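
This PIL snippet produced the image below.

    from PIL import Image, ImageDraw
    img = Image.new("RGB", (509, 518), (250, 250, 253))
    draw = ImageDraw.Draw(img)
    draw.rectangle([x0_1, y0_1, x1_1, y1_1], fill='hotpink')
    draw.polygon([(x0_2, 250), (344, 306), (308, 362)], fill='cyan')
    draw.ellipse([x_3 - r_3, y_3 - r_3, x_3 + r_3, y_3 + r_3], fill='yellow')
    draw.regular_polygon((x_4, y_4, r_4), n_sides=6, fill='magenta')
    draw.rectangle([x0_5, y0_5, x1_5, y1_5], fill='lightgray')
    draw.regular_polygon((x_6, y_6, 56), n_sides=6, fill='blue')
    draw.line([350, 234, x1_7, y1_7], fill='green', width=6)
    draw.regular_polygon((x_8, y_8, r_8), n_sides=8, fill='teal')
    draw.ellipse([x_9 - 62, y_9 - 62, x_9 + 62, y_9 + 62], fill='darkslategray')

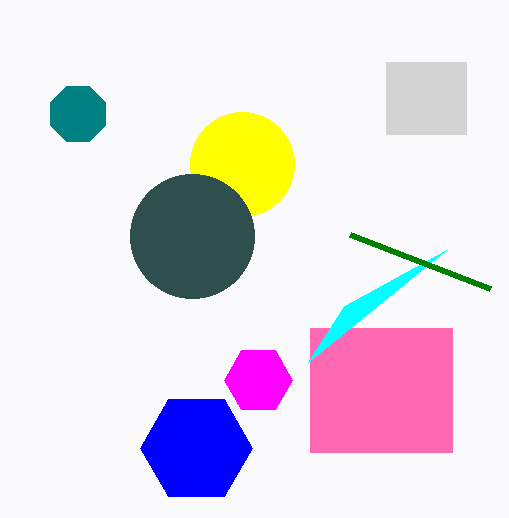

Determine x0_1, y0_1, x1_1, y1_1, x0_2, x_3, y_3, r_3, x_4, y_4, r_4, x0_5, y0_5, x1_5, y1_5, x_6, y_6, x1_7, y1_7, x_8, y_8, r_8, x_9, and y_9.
x0_1 = 310, y0_1 = 328, x1_1 = 452, y1_1 = 452, x0_2 = 446, x_3 = 242, y_3 = 164, r_3 = 52, x_4 = 258, y_4 = 380, r_4 = 34, x0_5 = 386, y0_5 = 62, x1_5 = 466, y1_5 = 134, x_6 = 196, y_6 = 448, x1_7 = 490, y1_7 = 288, x_8 = 78, y_8 = 114, r_8 = 30, x_9 = 192, y_9 = 236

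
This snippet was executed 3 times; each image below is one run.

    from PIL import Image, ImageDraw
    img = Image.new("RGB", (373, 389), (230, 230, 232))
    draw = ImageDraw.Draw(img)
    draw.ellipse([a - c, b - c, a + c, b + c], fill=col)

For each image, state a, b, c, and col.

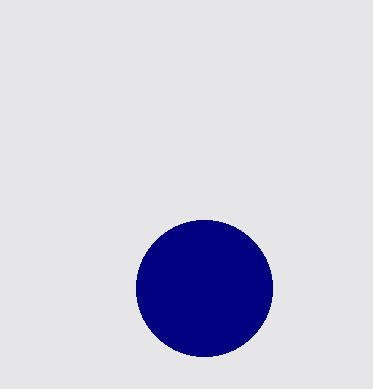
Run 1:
a = 204
b = 288
c = 68
col = 'navy'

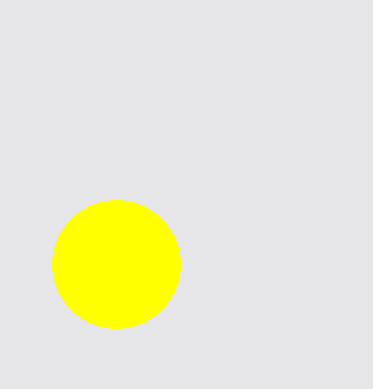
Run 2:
a = 116; b = 264; c = 64; col = 'yellow'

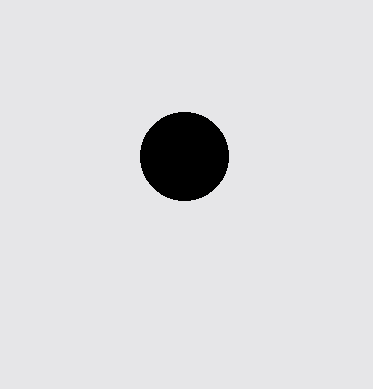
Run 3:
a = 184
b = 156
c = 44
col = 'black'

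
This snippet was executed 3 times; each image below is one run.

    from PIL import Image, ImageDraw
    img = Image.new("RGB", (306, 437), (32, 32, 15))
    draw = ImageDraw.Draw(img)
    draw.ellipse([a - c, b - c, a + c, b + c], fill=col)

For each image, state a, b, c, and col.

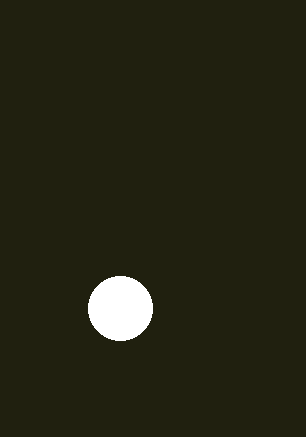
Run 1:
a = 120; b = 308; c = 32; col = 'white'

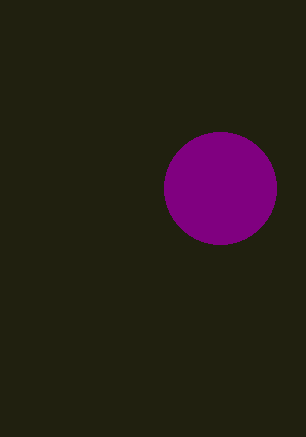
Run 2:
a = 220, b = 188, c = 56, col = 'purple'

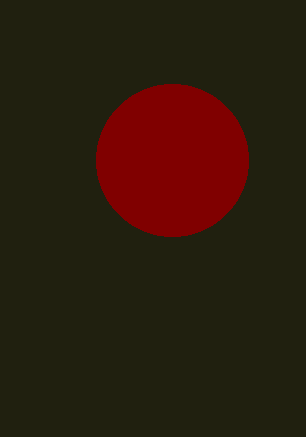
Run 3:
a = 172; b = 160; c = 76; col = 'maroon'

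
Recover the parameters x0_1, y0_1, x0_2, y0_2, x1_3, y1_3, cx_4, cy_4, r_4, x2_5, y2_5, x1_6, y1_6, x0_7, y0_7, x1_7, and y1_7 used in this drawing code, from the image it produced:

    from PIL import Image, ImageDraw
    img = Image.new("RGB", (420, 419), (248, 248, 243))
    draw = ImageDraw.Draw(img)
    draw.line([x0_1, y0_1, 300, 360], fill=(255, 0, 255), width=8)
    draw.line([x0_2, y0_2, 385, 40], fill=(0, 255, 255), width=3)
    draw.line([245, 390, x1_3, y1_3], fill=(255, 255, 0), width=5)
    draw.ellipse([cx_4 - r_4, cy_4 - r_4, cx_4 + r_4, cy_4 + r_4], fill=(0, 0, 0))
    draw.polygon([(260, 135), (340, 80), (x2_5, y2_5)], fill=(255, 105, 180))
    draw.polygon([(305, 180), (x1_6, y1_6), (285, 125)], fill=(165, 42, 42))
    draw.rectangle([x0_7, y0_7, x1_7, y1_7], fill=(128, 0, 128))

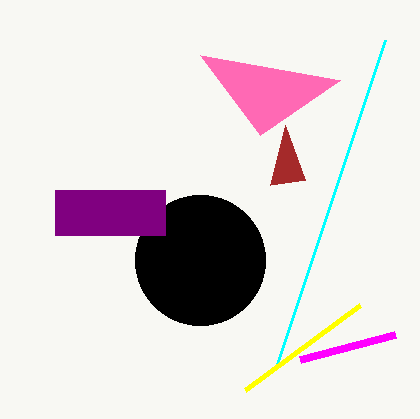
x0_1 = 395
y0_1 = 335
x0_2 = 275
y0_2 = 370
x1_3 = 360
y1_3 = 305
cx_4 = 200
cy_4 = 260
r_4 = 65
x2_5 = 200
y2_5 = 55
x1_6 = 270
y1_6 = 185
x0_7 = 55
y0_7 = 190
x1_7 = 165
y1_7 = 235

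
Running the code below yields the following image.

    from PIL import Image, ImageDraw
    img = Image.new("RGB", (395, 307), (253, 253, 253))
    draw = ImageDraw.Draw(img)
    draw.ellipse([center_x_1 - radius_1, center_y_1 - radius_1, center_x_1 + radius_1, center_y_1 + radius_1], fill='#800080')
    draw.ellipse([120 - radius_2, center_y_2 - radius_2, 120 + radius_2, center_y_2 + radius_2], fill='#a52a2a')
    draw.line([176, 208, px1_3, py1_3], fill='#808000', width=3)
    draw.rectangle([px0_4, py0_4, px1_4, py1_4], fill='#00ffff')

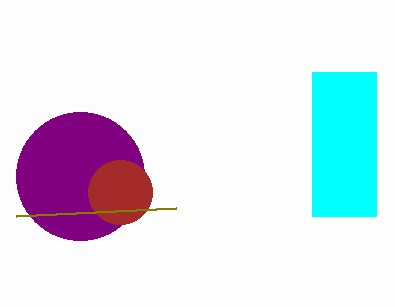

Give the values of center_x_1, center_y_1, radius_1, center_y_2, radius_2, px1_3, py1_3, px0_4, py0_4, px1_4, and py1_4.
center_x_1 = 80; center_y_1 = 176; radius_1 = 64; center_y_2 = 192; radius_2 = 32; px1_3 = 16; py1_3 = 216; px0_4 = 312; py0_4 = 72; px1_4 = 376; py1_4 = 216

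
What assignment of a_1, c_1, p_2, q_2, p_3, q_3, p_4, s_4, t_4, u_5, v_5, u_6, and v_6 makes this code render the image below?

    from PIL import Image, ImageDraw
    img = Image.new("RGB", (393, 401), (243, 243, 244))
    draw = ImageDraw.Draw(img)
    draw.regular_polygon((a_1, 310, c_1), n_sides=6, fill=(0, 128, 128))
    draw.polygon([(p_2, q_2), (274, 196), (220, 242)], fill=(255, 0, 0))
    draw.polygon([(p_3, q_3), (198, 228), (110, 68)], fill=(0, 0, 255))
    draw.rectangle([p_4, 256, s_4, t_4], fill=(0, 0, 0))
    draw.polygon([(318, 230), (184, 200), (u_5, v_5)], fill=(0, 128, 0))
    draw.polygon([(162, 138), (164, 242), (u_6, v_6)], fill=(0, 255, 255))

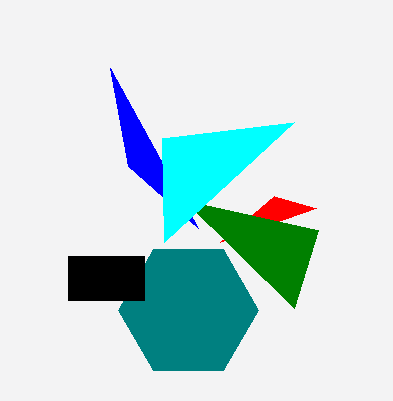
a_1 = 188
c_1 = 70
p_2 = 316
q_2 = 208
p_3 = 128
q_3 = 166
p_4 = 68
s_4 = 144
t_4 = 300
u_5 = 294
v_5 = 308
u_6 = 294
v_6 = 122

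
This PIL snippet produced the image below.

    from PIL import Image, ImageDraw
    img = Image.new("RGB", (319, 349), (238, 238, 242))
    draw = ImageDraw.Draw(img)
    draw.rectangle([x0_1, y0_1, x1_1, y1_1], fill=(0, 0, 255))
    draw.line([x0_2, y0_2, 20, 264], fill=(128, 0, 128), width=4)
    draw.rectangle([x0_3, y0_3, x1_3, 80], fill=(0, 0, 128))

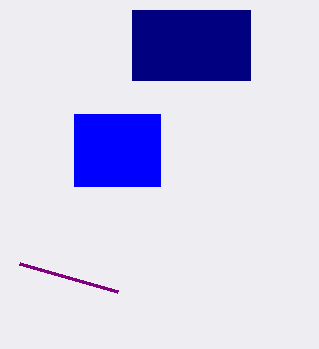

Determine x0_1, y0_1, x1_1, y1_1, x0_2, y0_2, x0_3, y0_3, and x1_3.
x0_1 = 74, y0_1 = 114, x1_1 = 160, y1_1 = 186, x0_2 = 118, y0_2 = 292, x0_3 = 132, y0_3 = 10, x1_3 = 250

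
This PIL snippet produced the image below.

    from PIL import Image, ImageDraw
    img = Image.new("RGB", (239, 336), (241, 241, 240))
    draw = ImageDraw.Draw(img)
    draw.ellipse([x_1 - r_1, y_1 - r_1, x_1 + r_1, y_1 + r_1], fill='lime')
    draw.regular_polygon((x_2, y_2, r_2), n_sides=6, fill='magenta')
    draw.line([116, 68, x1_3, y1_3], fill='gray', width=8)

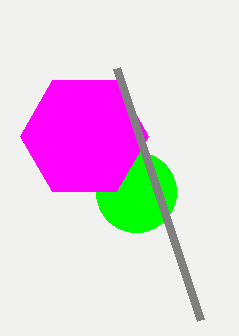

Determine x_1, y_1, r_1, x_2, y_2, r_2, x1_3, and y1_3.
x_1 = 136; y_1 = 192; r_1 = 40; x_2 = 84; y_2 = 136; r_2 = 64; x1_3 = 200; y1_3 = 320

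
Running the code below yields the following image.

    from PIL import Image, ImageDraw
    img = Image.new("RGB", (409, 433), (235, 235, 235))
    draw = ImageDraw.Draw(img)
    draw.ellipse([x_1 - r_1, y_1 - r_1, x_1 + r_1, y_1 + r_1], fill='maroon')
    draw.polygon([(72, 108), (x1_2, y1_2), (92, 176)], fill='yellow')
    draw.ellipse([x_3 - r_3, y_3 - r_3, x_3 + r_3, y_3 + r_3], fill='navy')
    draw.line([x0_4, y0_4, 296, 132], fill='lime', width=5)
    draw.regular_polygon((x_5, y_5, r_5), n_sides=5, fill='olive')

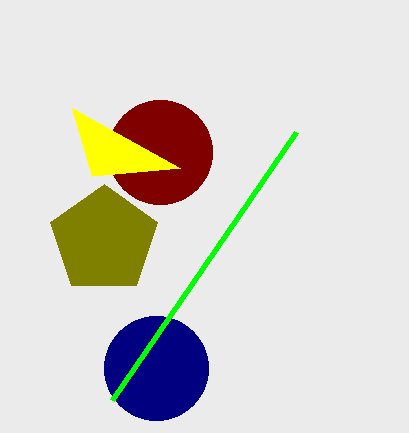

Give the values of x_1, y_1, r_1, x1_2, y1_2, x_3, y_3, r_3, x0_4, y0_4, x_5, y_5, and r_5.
x_1 = 160, y_1 = 152, r_1 = 52, x1_2 = 180, y1_2 = 168, x_3 = 156, y_3 = 368, r_3 = 52, x0_4 = 112, y0_4 = 400, x_5 = 104, y_5 = 240, r_5 = 56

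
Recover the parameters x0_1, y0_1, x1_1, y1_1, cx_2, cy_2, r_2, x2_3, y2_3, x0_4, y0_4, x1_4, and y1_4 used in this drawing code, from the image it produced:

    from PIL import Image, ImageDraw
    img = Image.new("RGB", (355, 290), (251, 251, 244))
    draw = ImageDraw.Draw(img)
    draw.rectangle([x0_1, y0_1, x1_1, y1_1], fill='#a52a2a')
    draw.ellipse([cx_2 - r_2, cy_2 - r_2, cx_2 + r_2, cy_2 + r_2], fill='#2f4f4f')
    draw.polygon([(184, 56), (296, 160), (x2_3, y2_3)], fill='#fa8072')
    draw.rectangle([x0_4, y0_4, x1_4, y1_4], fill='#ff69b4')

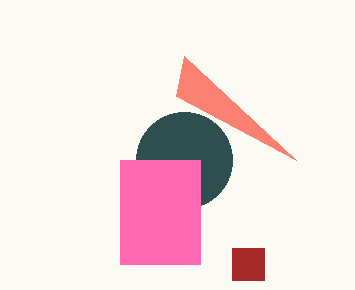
x0_1 = 232; y0_1 = 248; x1_1 = 264; y1_1 = 280; cx_2 = 184; cy_2 = 160; r_2 = 48; x2_3 = 176; y2_3 = 96; x0_4 = 120; y0_4 = 160; x1_4 = 200; y1_4 = 264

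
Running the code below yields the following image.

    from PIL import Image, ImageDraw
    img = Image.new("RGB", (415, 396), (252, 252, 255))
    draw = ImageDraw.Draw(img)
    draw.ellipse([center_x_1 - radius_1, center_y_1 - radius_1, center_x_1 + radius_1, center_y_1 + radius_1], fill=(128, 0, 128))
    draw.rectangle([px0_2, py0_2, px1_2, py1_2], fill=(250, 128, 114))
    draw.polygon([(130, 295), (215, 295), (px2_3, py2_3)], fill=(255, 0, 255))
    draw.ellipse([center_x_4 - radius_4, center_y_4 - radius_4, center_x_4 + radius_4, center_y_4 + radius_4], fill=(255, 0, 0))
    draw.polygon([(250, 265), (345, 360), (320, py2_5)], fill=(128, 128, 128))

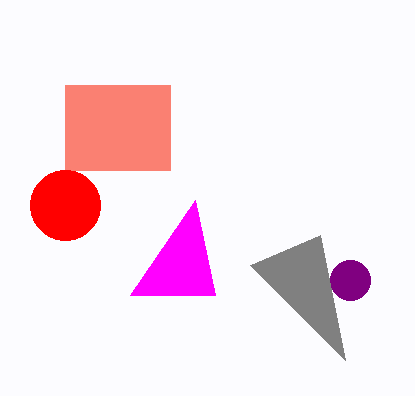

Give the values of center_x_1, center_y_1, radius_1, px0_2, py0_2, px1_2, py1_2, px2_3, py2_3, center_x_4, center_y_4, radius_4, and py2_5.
center_x_1 = 350
center_y_1 = 280
radius_1 = 20
px0_2 = 65
py0_2 = 85
px1_2 = 170
py1_2 = 170
px2_3 = 195
py2_3 = 200
center_x_4 = 65
center_y_4 = 205
radius_4 = 35
py2_5 = 235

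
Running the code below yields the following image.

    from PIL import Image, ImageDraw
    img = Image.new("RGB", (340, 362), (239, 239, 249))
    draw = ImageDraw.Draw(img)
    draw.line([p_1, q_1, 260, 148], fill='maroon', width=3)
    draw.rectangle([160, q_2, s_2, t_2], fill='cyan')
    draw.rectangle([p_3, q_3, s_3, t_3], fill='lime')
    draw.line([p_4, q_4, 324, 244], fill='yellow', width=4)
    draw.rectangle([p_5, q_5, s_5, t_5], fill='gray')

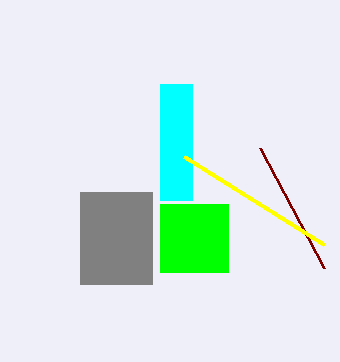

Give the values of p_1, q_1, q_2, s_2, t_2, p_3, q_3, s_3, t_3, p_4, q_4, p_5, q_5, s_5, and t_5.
p_1 = 324; q_1 = 268; q_2 = 84; s_2 = 192; t_2 = 200; p_3 = 160; q_3 = 204; s_3 = 228; t_3 = 272; p_4 = 184; q_4 = 156; p_5 = 80; q_5 = 192; s_5 = 152; t_5 = 284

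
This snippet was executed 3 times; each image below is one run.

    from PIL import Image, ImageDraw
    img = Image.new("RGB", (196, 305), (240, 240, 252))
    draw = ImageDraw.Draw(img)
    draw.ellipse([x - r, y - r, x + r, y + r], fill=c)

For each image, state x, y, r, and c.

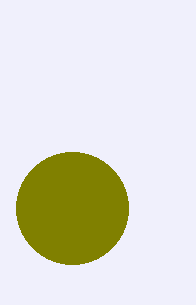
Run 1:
x = 72
y = 208
r = 56
c = 'olive'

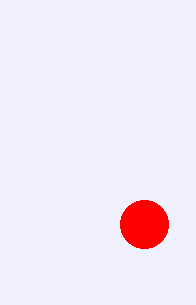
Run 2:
x = 144, y = 224, r = 24, c = 'red'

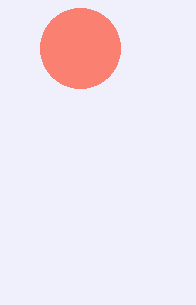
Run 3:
x = 80
y = 48
r = 40
c = 'salmon'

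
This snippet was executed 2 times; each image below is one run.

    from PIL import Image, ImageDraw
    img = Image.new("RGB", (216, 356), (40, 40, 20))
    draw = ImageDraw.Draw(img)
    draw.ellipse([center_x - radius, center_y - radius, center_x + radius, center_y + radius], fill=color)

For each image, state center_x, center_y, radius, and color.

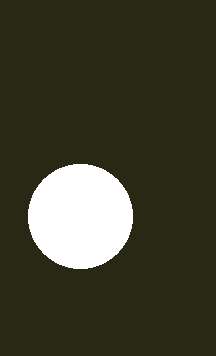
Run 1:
center_x = 80
center_y = 216
radius = 52
color = 'white'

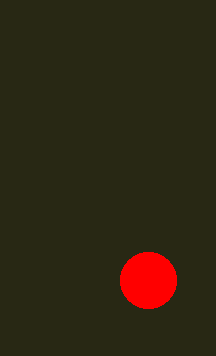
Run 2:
center_x = 148, center_y = 280, radius = 28, color = 'red'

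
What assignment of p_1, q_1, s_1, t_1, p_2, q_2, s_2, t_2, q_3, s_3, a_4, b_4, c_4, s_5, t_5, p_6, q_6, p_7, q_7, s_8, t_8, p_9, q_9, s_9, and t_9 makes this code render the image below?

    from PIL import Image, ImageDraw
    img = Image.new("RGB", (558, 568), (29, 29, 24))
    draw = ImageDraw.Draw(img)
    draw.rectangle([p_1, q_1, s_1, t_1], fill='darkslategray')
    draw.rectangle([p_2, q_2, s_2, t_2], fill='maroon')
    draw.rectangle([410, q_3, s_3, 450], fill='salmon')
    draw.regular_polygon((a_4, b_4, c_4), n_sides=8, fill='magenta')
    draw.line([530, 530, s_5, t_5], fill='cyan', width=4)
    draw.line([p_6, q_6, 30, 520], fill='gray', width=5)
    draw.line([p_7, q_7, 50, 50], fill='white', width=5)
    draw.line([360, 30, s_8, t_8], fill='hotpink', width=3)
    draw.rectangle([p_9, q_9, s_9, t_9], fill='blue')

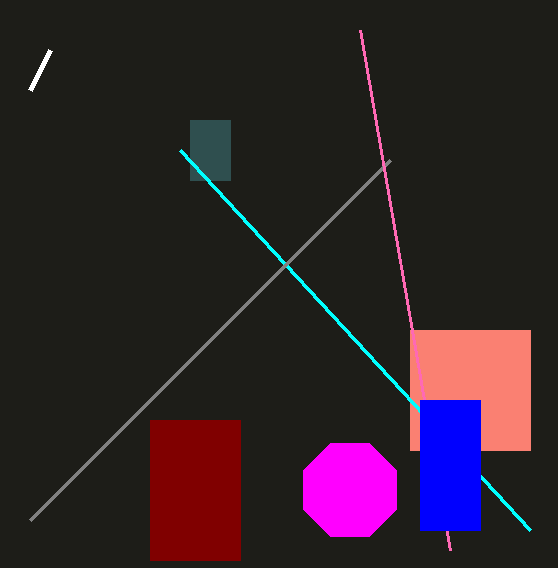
p_1 = 190; q_1 = 120; s_1 = 230; t_1 = 180; p_2 = 150; q_2 = 420; s_2 = 240; t_2 = 560; q_3 = 330; s_3 = 530; a_4 = 350; b_4 = 490; c_4 = 50; s_5 = 180; t_5 = 150; p_6 = 390; q_6 = 160; p_7 = 30; q_7 = 90; s_8 = 450; t_8 = 550; p_9 = 420; q_9 = 400; s_9 = 480; t_9 = 530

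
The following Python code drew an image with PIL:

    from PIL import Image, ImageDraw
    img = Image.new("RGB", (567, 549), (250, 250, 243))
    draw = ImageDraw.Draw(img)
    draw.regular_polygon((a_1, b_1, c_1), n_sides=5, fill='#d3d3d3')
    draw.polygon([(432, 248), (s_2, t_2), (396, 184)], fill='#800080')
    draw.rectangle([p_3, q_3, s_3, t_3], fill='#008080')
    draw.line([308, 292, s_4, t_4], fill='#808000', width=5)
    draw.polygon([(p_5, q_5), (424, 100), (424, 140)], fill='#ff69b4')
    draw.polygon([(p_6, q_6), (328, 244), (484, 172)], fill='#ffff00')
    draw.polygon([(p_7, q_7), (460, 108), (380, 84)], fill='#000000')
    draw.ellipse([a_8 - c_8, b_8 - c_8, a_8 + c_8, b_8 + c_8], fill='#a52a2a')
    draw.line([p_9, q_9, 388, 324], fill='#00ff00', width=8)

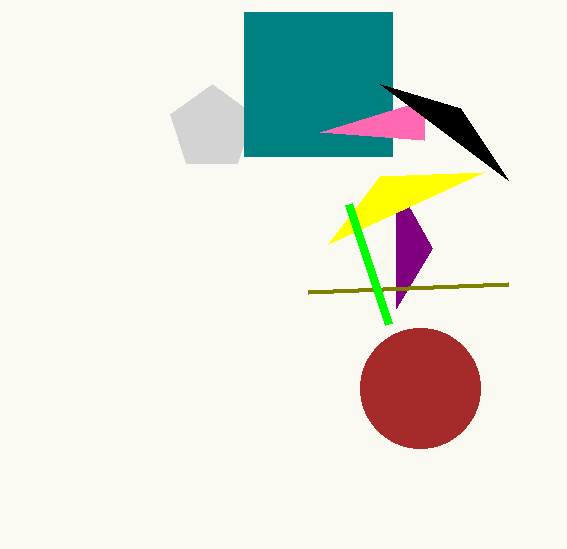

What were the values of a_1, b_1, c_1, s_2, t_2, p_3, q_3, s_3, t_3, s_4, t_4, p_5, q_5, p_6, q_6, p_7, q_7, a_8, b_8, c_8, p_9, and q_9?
a_1 = 212; b_1 = 128; c_1 = 44; s_2 = 396; t_2 = 308; p_3 = 244; q_3 = 12; s_3 = 392; t_3 = 156; s_4 = 508; t_4 = 284; p_5 = 320; q_5 = 132; p_6 = 380; q_6 = 176; p_7 = 508; q_7 = 180; a_8 = 420; b_8 = 388; c_8 = 60; p_9 = 348; q_9 = 204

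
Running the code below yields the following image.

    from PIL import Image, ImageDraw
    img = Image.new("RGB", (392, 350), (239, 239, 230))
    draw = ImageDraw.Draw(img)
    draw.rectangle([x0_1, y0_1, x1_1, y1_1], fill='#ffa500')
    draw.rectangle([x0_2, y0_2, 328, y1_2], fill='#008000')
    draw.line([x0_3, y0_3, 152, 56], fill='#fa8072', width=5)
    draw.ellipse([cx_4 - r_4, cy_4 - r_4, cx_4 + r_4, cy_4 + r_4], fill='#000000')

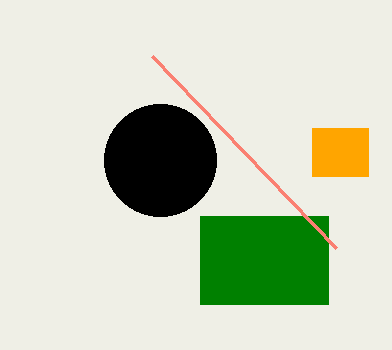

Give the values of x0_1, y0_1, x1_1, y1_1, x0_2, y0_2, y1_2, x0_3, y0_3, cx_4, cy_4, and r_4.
x0_1 = 312
y0_1 = 128
x1_1 = 368
y1_1 = 176
x0_2 = 200
y0_2 = 216
y1_2 = 304
x0_3 = 336
y0_3 = 248
cx_4 = 160
cy_4 = 160
r_4 = 56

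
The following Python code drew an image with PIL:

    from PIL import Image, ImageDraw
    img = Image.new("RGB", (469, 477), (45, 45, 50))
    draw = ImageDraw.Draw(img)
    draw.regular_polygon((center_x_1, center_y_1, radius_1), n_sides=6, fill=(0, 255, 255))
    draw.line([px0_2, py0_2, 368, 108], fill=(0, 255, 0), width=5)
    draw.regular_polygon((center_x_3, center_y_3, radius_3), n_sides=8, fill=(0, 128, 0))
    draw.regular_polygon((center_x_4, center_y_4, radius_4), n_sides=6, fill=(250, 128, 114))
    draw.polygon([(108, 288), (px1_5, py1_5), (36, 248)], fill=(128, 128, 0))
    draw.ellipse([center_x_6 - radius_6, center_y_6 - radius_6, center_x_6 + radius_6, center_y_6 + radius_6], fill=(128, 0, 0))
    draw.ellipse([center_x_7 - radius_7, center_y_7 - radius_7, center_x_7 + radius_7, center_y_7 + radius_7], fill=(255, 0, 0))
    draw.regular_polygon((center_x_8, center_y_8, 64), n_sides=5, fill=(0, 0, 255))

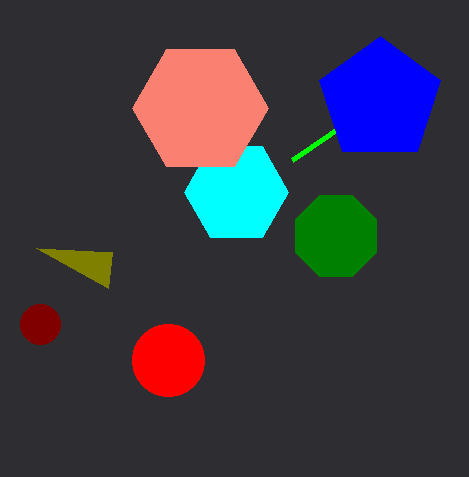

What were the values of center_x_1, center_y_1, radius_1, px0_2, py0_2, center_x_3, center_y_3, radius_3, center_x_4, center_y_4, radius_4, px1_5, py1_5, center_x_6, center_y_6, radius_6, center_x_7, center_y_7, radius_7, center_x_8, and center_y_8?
center_x_1 = 236
center_y_1 = 192
radius_1 = 52
px0_2 = 292
py0_2 = 160
center_x_3 = 336
center_y_3 = 236
radius_3 = 44
center_x_4 = 200
center_y_4 = 108
radius_4 = 68
px1_5 = 112
py1_5 = 252
center_x_6 = 40
center_y_6 = 324
radius_6 = 20
center_x_7 = 168
center_y_7 = 360
radius_7 = 36
center_x_8 = 380
center_y_8 = 100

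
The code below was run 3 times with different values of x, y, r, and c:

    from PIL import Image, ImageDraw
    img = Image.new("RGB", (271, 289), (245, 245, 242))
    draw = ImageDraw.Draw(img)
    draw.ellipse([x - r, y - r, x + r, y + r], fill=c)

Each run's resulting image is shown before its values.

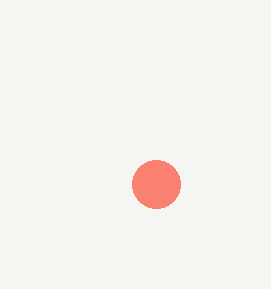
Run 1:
x = 156, y = 184, r = 24, c = 'salmon'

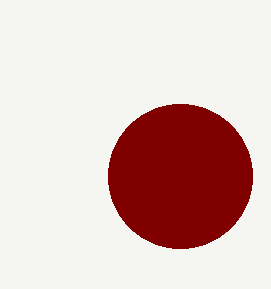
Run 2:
x = 180; y = 176; r = 72; c = 'maroon'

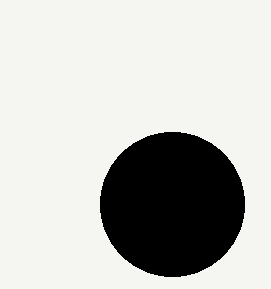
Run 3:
x = 172, y = 204, r = 72, c = 'black'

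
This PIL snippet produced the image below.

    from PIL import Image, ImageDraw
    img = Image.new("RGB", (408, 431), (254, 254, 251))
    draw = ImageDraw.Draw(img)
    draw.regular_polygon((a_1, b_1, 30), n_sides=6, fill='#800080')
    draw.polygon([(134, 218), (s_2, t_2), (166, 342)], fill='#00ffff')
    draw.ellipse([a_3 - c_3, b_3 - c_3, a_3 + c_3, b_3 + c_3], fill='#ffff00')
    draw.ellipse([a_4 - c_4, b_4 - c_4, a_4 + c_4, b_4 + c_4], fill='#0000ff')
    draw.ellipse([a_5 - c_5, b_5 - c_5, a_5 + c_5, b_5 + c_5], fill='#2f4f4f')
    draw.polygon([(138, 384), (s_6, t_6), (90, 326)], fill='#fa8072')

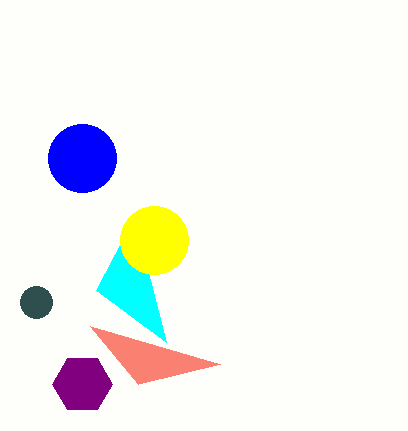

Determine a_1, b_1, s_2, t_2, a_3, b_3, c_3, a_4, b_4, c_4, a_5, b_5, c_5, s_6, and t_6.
a_1 = 82, b_1 = 384, s_2 = 96, t_2 = 290, a_3 = 154, b_3 = 240, c_3 = 34, a_4 = 82, b_4 = 158, c_4 = 34, a_5 = 36, b_5 = 302, c_5 = 16, s_6 = 220, t_6 = 364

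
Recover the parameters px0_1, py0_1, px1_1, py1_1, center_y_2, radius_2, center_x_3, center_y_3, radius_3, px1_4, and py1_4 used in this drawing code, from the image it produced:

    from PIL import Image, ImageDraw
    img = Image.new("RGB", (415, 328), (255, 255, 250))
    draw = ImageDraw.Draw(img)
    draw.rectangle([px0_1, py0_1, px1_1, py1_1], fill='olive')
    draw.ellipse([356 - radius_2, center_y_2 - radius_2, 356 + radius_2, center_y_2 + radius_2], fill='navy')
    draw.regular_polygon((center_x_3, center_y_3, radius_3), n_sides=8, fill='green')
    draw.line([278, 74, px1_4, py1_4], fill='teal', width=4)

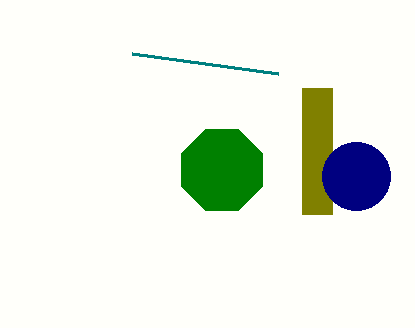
px0_1 = 302; py0_1 = 88; px1_1 = 332; py1_1 = 214; center_y_2 = 176; radius_2 = 34; center_x_3 = 222; center_y_3 = 170; radius_3 = 44; px1_4 = 132; py1_4 = 54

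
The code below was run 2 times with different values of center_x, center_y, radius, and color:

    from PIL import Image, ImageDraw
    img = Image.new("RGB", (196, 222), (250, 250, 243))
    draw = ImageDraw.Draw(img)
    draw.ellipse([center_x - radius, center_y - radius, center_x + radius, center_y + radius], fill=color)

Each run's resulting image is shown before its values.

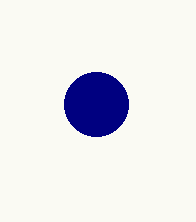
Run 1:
center_x = 96; center_y = 104; radius = 32; color = 'navy'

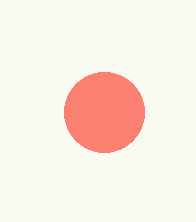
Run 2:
center_x = 104; center_y = 112; radius = 40; color = 'salmon'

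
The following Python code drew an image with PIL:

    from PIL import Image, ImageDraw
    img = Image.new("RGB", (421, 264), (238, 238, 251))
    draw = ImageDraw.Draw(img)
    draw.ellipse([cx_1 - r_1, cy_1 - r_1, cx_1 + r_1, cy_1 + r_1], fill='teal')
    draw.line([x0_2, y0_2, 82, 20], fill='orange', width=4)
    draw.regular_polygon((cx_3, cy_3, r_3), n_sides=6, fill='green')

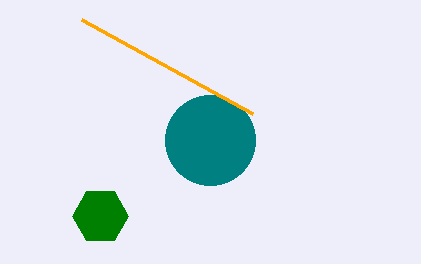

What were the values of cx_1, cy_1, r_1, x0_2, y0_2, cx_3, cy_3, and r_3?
cx_1 = 210; cy_1 = 140; r_1 = 45; x0_2 = 253; y0_2 = 114; cx_3 = 100; cy_3 = 216; r_3 = 28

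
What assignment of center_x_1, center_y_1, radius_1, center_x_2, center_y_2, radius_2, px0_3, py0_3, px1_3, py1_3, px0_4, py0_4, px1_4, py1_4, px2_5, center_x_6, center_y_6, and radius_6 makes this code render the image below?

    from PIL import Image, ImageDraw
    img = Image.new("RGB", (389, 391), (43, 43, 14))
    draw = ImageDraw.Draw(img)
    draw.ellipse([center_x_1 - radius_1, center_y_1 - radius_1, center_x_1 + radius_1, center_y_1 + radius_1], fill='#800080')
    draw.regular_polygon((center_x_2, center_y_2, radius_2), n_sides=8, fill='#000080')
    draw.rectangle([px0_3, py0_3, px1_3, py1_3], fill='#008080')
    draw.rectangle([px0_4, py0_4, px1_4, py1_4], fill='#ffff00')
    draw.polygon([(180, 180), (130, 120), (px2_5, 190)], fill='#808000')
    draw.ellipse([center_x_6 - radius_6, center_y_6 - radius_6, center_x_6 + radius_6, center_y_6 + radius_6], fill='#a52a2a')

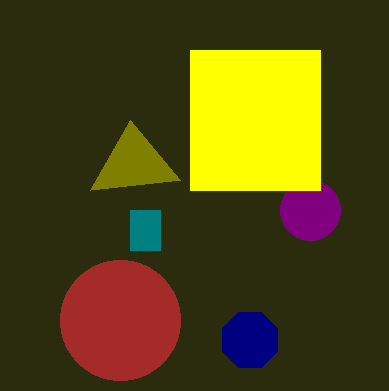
center_x_1 = 310; center_y_1 = 210; radius_1 = 30; center_x_2 = 250; center_y_2 = 340; radius_2 = 30; px0_3 = 130; py0_3 = 210; px1_3 = 160; py1_3 = 250; px0_4 = 190; py0_4 = 50; px1_4 = 320; py1_4 = 190; px2_5 = 90; center_x_6 = 120; center_y_6 = 320; radius_6 = 60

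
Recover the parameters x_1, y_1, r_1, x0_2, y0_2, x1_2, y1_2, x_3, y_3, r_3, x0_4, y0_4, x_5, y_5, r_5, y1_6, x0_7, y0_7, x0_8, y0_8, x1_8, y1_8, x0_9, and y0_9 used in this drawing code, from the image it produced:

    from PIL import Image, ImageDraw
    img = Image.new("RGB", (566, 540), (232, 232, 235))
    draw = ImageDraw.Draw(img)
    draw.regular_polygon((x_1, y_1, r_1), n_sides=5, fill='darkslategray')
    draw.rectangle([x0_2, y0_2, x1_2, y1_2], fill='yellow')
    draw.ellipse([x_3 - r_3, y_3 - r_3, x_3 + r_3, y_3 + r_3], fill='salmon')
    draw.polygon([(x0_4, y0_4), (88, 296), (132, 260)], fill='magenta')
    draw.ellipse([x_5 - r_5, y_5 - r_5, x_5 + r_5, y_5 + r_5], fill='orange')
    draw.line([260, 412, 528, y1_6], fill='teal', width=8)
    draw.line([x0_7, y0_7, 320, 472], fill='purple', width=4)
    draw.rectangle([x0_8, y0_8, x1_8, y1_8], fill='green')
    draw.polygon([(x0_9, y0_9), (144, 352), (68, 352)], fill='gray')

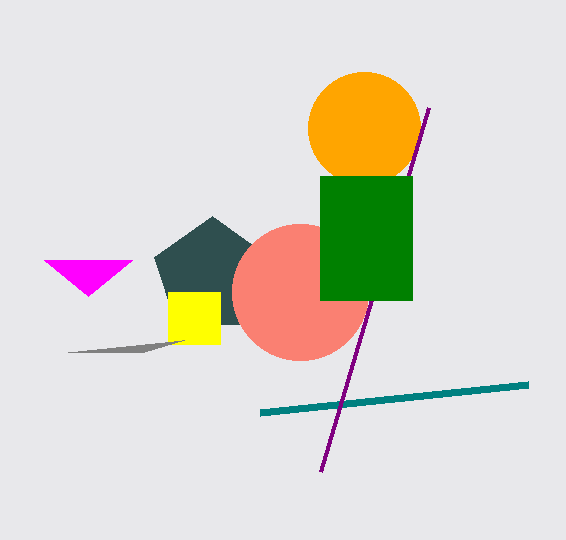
x_1 = 212, y_1 = 276, r_1 = 60, x0_2 = 168, y0_2 = 292, x1_2 = 220, y1_2 = 344, x_3 = 300, y_3 = 292, r_3 = 68, x0_4 = 44, y0_4 = 260, x_5 = 364, y_5 = 128, r_5 = 56, y1_6 = 384, x0_7 = 428, y0_7 = 108, x0_8 = 320, y0_8 = 176, x1_8 = 412, y1_8 = 300, x0_9 = 184, y0_9 = 340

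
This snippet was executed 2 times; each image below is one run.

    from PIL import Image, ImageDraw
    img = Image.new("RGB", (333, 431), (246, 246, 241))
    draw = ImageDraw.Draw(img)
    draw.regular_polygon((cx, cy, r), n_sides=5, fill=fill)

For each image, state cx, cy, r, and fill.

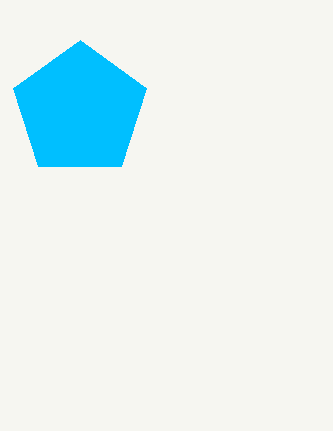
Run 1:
cx = 80; cy = 110; r = 70; fill = 'deepskyblue'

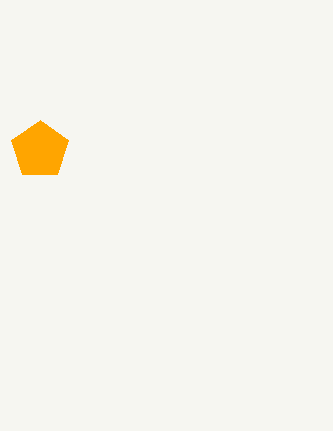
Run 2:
cx = 40, cy = 150, r = 30, fill = 'orange'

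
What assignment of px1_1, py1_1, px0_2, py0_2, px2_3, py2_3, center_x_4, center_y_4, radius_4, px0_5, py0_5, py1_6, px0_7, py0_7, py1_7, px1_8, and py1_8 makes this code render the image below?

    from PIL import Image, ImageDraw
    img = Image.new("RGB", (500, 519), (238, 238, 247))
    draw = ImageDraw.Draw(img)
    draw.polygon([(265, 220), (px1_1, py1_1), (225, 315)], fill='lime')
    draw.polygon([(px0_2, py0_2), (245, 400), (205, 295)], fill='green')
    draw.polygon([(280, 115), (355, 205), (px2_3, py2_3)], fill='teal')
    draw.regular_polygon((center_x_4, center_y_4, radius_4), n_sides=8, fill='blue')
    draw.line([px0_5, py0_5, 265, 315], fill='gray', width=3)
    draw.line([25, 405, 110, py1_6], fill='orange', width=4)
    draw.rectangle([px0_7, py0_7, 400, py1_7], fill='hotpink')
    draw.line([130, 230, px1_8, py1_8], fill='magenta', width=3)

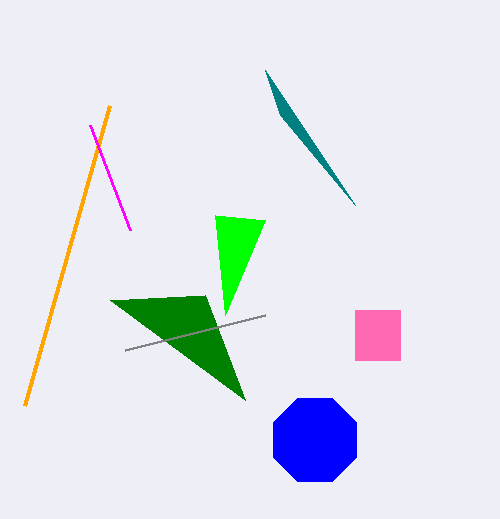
px1_1 = 215, py1_1 = 215, px0_2 = 110, py0_2 = 300, px2_3 = 265, py2_3 = 70, center_x_4 = 315, center_y_4 = 440, radius_4 = 45, px0_5 = 125, py0_5 = 350, py1_6 = 105, px0_7 = 355, py0_7 = 310, py1_7 = 360, px1_8 = 90, py1_8 = 125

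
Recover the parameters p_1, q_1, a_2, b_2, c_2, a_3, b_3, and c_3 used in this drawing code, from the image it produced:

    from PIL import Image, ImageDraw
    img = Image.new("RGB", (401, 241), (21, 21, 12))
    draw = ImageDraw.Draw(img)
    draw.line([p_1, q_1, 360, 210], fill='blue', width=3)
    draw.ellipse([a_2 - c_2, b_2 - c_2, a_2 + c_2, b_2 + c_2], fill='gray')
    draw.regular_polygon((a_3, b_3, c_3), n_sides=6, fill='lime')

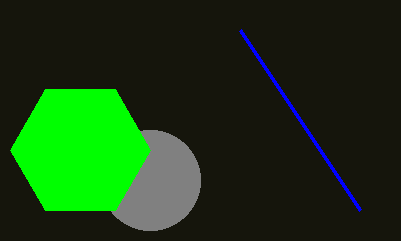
p_1 = 240; q_1 = 30; a_2 = 150; b_2 = 180; c_2 = 50; a_3 = 80; b_3 = 150; c_3 = 70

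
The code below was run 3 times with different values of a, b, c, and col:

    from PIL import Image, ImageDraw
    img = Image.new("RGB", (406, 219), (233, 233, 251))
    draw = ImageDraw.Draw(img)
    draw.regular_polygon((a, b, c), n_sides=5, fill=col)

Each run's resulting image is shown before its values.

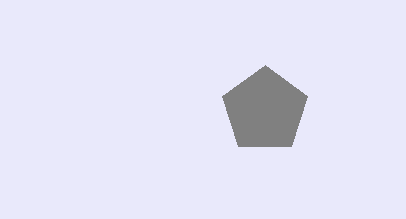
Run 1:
a = 265, b = 110, c = 45, col = 'gray'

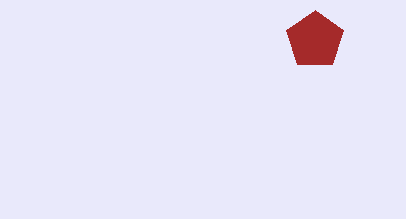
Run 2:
a = 315, b = 40, c = 30, col = 'brown'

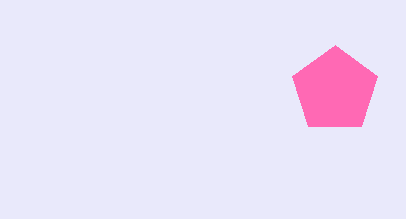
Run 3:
a = 335; b = 90; c = 45; col = 'hotpink'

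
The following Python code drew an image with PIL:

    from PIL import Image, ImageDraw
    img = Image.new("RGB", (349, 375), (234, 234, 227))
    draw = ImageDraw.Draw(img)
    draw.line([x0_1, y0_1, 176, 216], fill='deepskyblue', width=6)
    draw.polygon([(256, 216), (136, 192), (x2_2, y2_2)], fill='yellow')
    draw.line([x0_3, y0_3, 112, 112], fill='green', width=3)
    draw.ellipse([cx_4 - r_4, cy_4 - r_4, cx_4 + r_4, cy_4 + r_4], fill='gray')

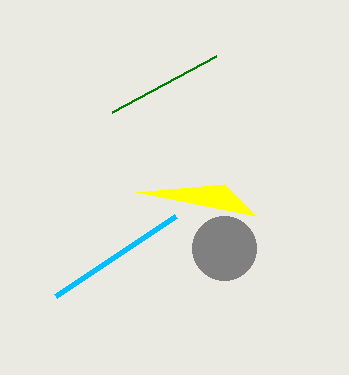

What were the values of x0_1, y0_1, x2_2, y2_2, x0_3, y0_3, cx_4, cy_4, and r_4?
x0_1 = 56; y0_1 = 296; x2_2 = 224; y2_2 = 184; x0_3 = 216; y0_3 = 56; cx_4 = 224; cy_4 = 248; r_4 = 32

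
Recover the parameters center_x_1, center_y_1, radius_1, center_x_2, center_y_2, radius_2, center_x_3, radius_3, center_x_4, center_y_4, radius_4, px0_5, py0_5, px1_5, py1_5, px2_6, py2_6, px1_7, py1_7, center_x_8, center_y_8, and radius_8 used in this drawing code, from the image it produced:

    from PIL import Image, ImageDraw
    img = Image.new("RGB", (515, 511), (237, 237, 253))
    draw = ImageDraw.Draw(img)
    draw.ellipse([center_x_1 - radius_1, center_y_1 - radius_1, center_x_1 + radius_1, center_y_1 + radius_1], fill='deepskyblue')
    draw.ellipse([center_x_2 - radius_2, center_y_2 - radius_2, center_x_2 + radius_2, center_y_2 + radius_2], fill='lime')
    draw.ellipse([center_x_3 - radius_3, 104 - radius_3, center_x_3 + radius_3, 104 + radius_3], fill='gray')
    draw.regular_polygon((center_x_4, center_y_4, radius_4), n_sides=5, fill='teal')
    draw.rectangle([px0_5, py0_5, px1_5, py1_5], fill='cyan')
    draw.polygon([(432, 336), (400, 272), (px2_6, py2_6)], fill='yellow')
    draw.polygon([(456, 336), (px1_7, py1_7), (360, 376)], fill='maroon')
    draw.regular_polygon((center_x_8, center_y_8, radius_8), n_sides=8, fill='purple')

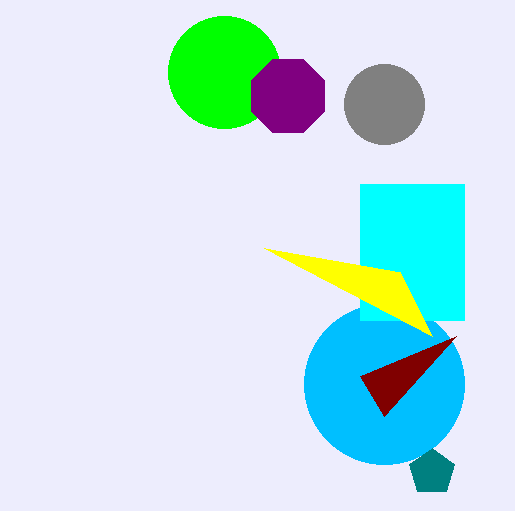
center_x_1 = 384, center_y_1 = 384, radius_1 = 80, center_x_2 = 224, center_y_2 = 72, radius_2 = 56, center_x_3 = 384, radius_3 = 40, center_x_4 = 432, center_y_4 = 472, radius_4 = 24, px0_5 = 360, py0_5 = 184, px1_5 = 464, py1_5 = 320, px2_6 = 264, py2_6 = 248, px1_7 = 384, py1_7 = 416, center_x_8 = 288, center_y_8 = 96, radius_8 = 40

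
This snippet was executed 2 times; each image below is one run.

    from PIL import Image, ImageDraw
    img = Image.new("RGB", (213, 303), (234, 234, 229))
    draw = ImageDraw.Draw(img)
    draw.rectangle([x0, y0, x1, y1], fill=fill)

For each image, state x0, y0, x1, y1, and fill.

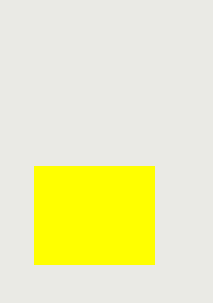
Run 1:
x0 = 34, y0 = 166, x1 = 154, y1 = 264, fill = 'yellow'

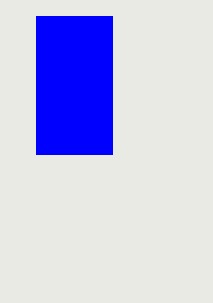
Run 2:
x0 = 36, y0 = 16, x1 = 112, y1 = 154, fill = 'blue'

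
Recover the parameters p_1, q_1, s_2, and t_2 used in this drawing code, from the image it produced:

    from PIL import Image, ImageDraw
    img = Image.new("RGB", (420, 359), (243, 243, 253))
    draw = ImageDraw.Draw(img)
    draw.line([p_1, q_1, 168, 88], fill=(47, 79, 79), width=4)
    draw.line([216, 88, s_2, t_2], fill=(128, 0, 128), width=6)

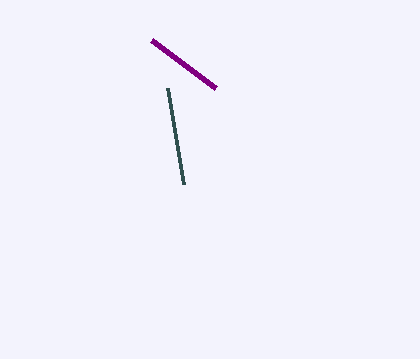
p_1 = 184, q_1 = 184, s_2 = 152, t_2 = 40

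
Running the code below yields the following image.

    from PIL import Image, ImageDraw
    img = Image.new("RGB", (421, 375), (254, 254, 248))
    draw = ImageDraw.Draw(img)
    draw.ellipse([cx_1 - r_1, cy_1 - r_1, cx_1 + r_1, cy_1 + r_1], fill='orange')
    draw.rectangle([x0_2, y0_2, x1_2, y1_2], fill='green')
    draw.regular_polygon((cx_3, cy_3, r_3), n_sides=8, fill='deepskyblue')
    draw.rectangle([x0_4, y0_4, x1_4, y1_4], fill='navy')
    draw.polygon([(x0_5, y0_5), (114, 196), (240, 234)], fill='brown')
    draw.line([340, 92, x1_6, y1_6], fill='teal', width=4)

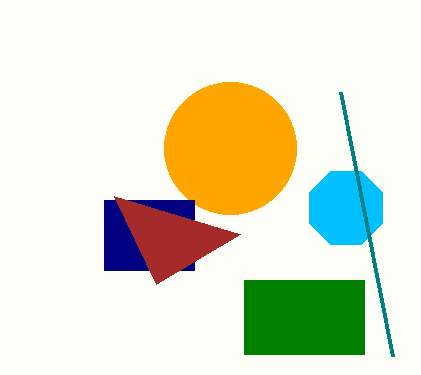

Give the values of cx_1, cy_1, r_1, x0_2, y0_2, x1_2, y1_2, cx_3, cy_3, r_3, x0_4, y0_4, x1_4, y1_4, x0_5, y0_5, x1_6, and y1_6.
cx_1 = 230, cy_1 = 148, r_1 = 66, x0_2 = 244, y0_2 = 280, x1_2 = 364, y1_2 = 354, cx_3 = 346, cy_3 = 208, r_3 = 40, x0_4 = 104, y0_4 = 200, x1_4 = 194, y1_4 = 270, x0_5 = 156, y0_5 = 284, x1_6 = 392, y1_6 = 356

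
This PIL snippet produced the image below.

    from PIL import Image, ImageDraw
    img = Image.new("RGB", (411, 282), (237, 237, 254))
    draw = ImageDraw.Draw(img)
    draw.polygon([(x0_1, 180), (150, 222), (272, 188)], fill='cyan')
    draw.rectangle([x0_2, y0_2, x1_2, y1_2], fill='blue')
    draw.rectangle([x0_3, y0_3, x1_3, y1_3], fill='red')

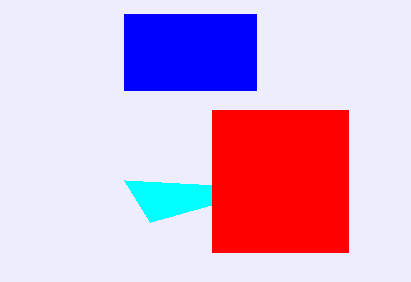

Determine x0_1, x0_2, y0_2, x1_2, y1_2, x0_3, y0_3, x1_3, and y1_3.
x0_1 = 124
x0_2 = 124
y0_2 = 14
x1_2 = 256
y1_2 = 90
x0_3 = 212
y0_3 = 110
x1_3 = 348
y1_3 = 252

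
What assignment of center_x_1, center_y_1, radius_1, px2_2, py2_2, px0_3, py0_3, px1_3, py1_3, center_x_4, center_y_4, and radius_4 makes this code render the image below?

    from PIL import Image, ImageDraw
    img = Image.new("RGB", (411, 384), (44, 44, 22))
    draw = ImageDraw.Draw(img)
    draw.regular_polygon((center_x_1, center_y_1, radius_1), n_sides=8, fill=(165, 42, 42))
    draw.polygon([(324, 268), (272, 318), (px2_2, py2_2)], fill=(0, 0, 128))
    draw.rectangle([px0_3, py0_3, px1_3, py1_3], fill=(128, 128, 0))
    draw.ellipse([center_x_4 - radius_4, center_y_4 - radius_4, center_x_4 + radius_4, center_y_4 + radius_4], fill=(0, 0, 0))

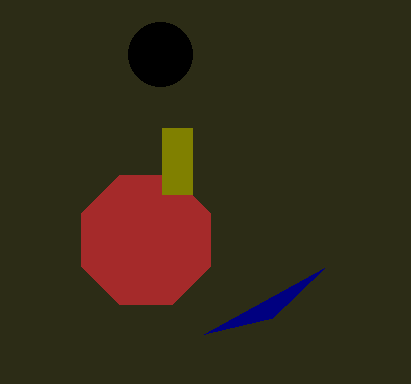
center_x_1 = 146
center_y_1 = 240
radius_1 = 70
px2_2 = 204
py2_2 = 334
px0_3 = 162
py0_3 = 128
px1_3 = 192
py1_3 = 194
center_x_4 = 160
center_y_4 = 54
radius_4 = 32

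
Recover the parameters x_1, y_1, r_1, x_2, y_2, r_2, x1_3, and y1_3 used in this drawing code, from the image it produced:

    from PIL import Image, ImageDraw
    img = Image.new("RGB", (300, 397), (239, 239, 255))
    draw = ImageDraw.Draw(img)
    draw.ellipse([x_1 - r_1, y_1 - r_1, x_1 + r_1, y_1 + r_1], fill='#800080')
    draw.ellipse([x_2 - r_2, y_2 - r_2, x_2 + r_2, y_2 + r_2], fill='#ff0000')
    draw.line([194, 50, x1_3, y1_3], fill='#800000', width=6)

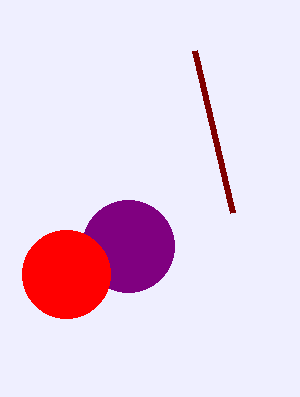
x_1 = 128; y_1 = 246; r_1 = 46; x_2 = 66; y_2 = 274; r_2 = 44; x1_3 = 232; y1_3 = 212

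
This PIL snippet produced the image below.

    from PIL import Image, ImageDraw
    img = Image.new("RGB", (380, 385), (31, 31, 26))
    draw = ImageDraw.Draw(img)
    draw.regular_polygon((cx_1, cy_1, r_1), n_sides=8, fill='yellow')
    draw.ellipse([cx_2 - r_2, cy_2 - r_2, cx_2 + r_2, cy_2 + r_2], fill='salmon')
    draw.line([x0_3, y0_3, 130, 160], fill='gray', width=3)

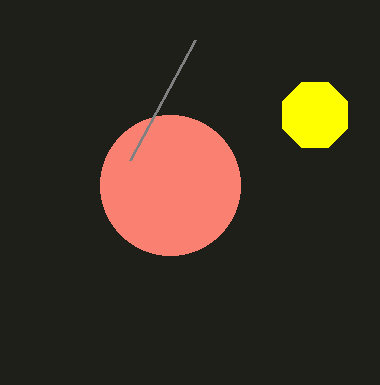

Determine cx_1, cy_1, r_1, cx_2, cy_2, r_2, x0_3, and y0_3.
cx_1 = 315, cy_1 = 115, r_1 = 35, cx_2 = 170, cy_2 = 185, r_2 = 70, x0_3 = 195, y0_3 = 40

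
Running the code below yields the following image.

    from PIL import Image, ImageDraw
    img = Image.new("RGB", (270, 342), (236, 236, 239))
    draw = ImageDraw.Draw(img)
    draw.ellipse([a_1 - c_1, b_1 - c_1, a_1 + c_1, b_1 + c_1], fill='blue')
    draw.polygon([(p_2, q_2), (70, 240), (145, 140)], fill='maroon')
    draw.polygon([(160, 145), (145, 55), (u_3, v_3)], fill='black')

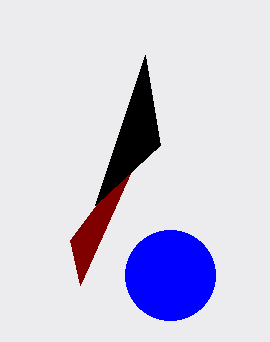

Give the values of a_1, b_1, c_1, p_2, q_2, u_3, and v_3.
a_1 = 170, b_1 = 275, c_1 = 45, p_2 = 80, q_2 = 285, u_3 = 95, v_3 = 205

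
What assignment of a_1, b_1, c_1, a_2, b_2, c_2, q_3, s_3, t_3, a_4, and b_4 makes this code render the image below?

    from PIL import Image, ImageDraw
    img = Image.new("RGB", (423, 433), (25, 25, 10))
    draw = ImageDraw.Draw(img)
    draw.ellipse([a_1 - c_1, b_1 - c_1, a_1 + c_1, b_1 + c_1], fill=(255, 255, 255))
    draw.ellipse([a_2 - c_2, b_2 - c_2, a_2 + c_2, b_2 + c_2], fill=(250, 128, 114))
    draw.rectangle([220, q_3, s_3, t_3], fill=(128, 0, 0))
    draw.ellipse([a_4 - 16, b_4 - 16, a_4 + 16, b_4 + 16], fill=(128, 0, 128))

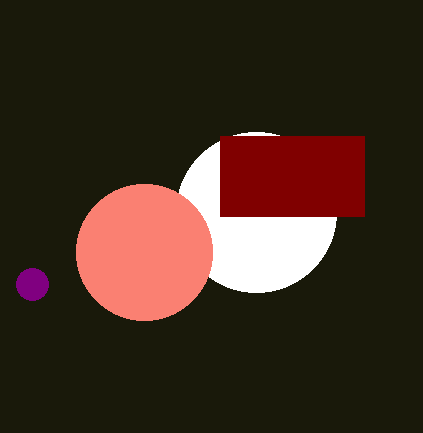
a_1 = 256, b_1 = 212, c_1 = 80, a_2 = 144, b_2 = 252, c_2 = 68, q_3 = 136, s_3 = 364, t_3 = 216, a_4 = 32, b_4 = 284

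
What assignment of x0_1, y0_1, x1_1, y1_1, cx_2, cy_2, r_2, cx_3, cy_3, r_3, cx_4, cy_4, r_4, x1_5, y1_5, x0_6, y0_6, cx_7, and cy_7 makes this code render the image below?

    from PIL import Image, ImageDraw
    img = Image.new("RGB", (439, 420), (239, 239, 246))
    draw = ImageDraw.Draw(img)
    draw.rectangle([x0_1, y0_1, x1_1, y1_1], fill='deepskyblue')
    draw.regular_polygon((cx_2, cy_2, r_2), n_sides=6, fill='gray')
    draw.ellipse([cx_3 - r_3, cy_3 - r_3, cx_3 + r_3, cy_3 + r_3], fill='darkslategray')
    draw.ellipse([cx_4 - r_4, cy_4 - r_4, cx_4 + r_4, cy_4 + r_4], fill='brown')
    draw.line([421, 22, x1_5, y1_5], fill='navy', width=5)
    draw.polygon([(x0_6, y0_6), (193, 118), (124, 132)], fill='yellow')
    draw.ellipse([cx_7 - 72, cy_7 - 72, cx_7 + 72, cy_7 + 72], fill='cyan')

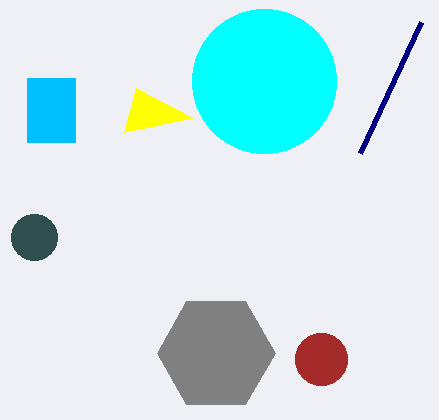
x0_1 = 27
y0_1 = 78
x1_1 = 75
y1_1 = 142
cx_2 = 216
cy_2 = 353
r_2 = 59
cx_3 = 34
cy_3 = 237
r_3 = 23
cx_4 = 321
cy_4 = 359
r_4 = 26
x1_5 = 360
y1_5 = 153
x0_6 = 136
y0_6 = 88
cx_7 = 264
cy_7 = 81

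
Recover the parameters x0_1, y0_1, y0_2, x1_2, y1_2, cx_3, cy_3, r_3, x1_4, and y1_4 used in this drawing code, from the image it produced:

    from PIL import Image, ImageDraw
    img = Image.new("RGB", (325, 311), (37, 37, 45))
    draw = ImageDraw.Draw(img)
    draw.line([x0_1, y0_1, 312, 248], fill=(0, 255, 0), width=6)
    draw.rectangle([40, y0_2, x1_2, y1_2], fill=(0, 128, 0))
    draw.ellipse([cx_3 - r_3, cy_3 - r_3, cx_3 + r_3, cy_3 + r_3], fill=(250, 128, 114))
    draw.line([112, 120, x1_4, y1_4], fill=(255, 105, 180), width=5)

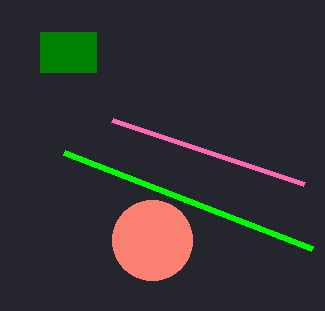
x0_1 = 64; y0_1 = 152; y0_2 = 32; x1_2 = 96; y1_2 = 72; cx_3 = 152; cy_3 = 240; r_3 = 40; x1_4 = 304; y1_4 = 184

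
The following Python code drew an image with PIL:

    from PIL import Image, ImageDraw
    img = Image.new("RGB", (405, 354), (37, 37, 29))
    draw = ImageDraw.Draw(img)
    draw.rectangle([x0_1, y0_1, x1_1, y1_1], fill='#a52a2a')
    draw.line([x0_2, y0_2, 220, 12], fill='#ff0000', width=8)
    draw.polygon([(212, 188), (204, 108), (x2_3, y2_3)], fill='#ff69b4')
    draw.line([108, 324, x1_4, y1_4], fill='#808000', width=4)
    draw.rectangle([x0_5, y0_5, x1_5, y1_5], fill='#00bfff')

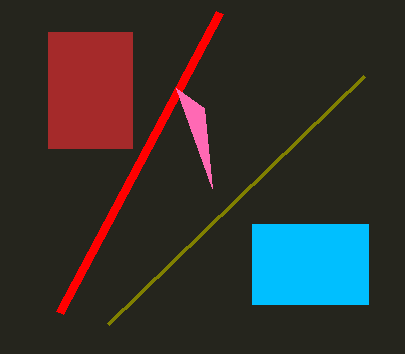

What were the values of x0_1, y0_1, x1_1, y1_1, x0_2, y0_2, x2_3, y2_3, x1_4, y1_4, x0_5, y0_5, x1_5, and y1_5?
x0_1 = 48, y0_1 = 32, x1_1 = 132, y1_1 = 148, x0_2 = 60, y0_2 = 312, x2_3 = 176, y2_3 = 88, x1_4 = 364, y1_4 = 76, x0_5 = 252, y0_5 = 224, x1_5 = 368, y1_5 = 304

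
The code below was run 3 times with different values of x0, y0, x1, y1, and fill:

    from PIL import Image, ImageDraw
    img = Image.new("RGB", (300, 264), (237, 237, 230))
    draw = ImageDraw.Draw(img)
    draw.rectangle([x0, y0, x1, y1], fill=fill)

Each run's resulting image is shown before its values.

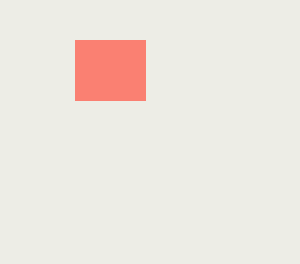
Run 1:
x0 = 75, y0 = 40, x1 = 145, y1 = 100, fill = 'salmon'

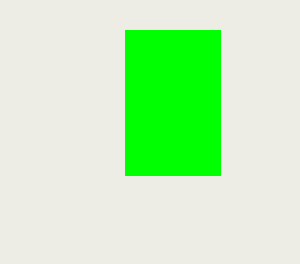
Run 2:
x0 = 125, y0 = 30, x1 = 220, y1 = 175, fill = 'lime'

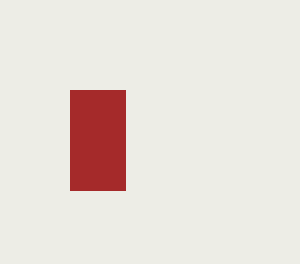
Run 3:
x0 = 70, y0 = 90, x1 = 125, y1 = 190, fill = 'brown'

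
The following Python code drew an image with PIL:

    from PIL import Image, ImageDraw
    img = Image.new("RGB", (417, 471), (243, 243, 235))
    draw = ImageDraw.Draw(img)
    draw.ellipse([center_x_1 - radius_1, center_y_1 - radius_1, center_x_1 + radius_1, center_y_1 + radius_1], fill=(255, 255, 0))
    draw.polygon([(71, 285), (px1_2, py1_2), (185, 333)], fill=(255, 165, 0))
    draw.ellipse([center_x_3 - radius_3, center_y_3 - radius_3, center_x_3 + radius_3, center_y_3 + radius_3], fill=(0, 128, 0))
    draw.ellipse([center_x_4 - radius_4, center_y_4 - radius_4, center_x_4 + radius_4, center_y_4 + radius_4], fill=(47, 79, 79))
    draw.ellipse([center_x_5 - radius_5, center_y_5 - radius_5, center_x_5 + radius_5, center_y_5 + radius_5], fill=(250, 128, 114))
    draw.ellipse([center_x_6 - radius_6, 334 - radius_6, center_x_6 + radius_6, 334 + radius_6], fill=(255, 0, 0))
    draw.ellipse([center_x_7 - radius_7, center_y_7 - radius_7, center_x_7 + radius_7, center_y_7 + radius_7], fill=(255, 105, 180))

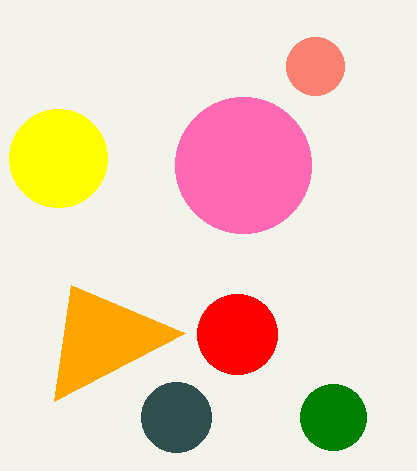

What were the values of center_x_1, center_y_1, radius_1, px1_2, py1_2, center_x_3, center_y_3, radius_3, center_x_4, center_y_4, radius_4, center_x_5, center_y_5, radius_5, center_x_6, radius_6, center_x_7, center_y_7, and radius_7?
center_x_1 = 58, center_y_1 = 158, radius_1 = 49, px1_2 = 54, py1_2 = 401, center_x_3 = 333, center_y_3 = 417, radius_3 = 33, center_x_4 = 176, center_y_4 = 417, radius_4 = 35, center_x_5 = 315, center_y_5 = 66, radius_5 = 29, center_x_6 = 237, radius_6 = 40, center_x_7 = 243, center_y_7 = 165, radius_7 = 68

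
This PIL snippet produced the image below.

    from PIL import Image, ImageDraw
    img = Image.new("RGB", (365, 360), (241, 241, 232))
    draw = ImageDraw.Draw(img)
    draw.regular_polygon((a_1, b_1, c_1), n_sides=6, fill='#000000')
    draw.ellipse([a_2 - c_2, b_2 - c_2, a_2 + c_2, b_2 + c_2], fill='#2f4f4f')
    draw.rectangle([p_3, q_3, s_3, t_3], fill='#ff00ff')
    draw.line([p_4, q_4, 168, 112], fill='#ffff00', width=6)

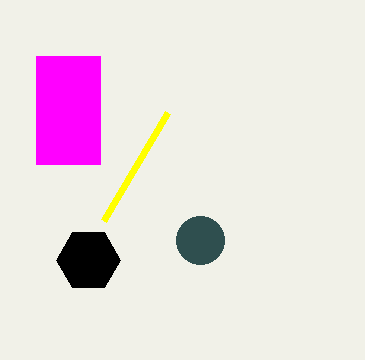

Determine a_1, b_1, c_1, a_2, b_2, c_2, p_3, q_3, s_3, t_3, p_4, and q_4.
a_1 = 88
b_1 = 260
c_1 = 32
a_2 = 200
b_2 = 240
c_2 = 24
p_3 = 36
q_3 = 56
s_3 = 100
t_3 = 164
p_4 = 104
q_4 = 220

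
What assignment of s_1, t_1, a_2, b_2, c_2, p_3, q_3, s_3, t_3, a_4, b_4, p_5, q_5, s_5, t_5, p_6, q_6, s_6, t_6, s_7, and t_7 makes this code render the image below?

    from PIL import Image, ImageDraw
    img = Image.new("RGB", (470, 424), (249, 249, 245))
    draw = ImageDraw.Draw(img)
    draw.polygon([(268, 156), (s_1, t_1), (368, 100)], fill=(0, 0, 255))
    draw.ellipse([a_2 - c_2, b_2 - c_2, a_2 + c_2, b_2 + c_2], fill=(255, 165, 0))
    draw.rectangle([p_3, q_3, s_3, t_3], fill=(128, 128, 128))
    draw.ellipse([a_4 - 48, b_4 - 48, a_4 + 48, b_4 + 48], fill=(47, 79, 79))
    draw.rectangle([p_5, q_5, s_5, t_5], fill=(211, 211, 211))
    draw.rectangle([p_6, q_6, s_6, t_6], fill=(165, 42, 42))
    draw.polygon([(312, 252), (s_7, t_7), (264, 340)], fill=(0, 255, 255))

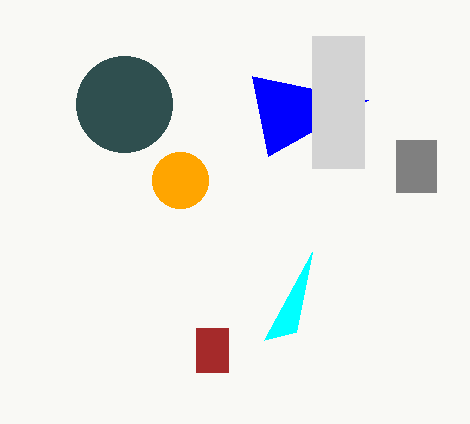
s_1 = 252; t_1 = 76; a_2 = 180; b_2 = 180; c_2 = 28; p_3 = 396; q_3 = 140; s_3 = 436; t_3 = 192; a_4 = 124; b_4 = 104; p_5 = 312; q_5 = 36; s_5 = 364; t_5 = 168; p_6 = 196; q_6 = 328; s_6 = 228; t_6 = 372; s_7 = 296; t_7 = 332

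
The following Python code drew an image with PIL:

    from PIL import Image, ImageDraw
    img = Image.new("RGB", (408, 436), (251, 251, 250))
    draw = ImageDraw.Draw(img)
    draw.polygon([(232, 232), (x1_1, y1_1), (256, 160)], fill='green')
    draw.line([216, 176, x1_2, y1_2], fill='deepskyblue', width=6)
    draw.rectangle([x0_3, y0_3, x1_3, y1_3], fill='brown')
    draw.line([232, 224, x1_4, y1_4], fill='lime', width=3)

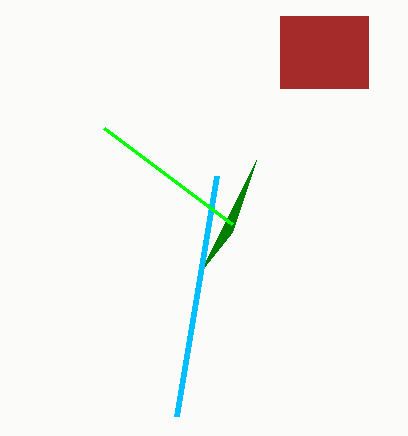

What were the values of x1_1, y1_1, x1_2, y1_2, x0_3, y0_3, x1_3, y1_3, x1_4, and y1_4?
x1_1 = 200
y1_1 = 272
x1_2 = 176
y1_2 = 416
x0_3 = 280
y0_3 = 16
x1_3 = 368
y1_3 = 88
x1_4 = 104
y1_4 = 128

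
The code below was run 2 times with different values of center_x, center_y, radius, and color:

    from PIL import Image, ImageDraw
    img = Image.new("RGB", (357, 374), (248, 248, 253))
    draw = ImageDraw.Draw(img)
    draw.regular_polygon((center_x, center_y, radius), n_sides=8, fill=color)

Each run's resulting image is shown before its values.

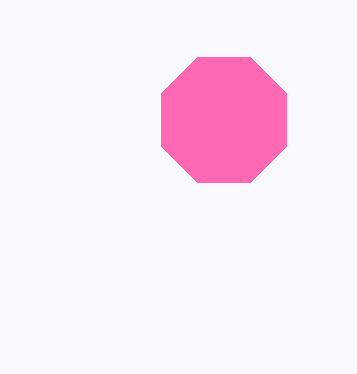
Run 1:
center_x = 224
center_y = 120
radius = 68
color = 'hotpink'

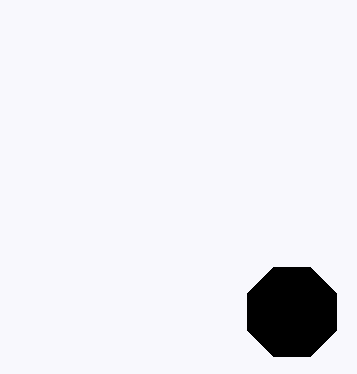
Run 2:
center_x = 292; center_y = 312; radius = 48; color = 'black'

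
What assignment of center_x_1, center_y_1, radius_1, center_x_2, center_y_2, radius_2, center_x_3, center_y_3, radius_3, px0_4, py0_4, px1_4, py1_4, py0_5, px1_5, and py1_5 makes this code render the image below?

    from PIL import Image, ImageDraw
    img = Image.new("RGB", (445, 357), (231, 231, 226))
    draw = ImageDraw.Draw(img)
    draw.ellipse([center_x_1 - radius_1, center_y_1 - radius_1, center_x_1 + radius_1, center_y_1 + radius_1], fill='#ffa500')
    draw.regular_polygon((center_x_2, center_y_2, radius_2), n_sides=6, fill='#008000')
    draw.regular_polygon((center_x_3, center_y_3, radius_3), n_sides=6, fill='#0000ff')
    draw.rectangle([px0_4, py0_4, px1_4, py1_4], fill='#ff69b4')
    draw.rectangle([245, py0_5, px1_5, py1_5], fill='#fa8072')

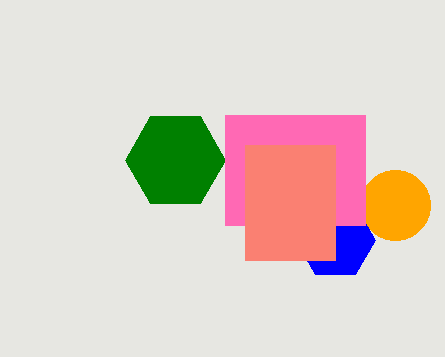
center_x_1 = 395
center_y_1 = 205
radius_1 = 35
center_x_2 = 175
center_y_2 = 160
radius_2 = 50
center_x_3 = 335
center_y_3 = 240
radius_3 = 40
px0_4 = 225
py0_4 = 115
px1_4 = 365
py1_4 = 225
py0_5 = 145
px1_5 = 335
py1_5 = 260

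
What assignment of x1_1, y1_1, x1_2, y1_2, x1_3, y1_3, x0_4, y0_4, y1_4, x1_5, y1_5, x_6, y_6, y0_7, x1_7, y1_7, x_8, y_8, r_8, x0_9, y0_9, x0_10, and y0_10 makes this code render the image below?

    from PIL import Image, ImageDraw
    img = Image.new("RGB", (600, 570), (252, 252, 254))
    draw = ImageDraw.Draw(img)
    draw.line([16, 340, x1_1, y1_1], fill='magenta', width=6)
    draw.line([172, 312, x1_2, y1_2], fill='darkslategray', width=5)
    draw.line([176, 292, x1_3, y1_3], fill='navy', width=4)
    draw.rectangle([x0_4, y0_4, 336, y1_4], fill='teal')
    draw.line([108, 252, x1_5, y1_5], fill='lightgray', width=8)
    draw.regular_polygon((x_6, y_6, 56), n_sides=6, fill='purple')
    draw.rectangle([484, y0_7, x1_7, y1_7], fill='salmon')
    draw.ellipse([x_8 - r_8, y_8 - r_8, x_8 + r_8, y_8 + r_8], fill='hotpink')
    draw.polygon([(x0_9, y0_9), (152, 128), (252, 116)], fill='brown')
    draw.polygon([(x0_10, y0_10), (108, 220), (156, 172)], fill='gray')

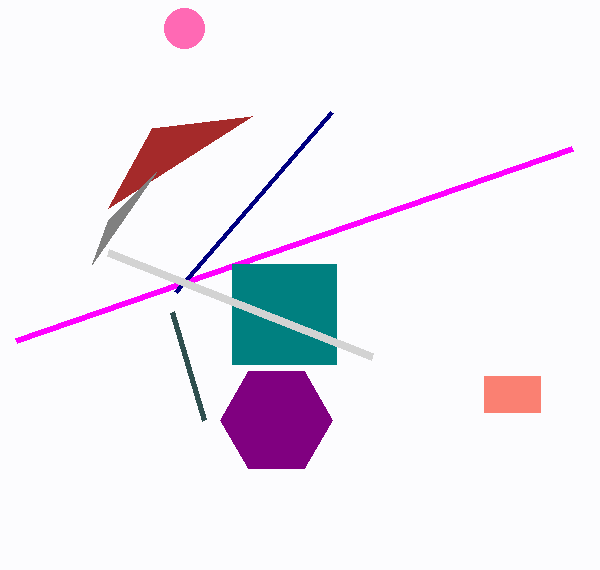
x1_1 = 572, y1_1 = 148, x1_2 = 204, y1_2 = 420, x1_3 = 332, y1_3 = 112, x0_4 = 232, y0_4 = 264, y1_4 = 364, x1_5 = 372, y1_5 = 356, x_6 = 276, y_6 = 420, y0_7 = 376, x1_7 = 540, y1_7 = 412, x_8 = 184, y_8 = 28, r_8 = 20, x0_9 = 108, y0_9 = 208, x0_10 = 92, y0_10 = 264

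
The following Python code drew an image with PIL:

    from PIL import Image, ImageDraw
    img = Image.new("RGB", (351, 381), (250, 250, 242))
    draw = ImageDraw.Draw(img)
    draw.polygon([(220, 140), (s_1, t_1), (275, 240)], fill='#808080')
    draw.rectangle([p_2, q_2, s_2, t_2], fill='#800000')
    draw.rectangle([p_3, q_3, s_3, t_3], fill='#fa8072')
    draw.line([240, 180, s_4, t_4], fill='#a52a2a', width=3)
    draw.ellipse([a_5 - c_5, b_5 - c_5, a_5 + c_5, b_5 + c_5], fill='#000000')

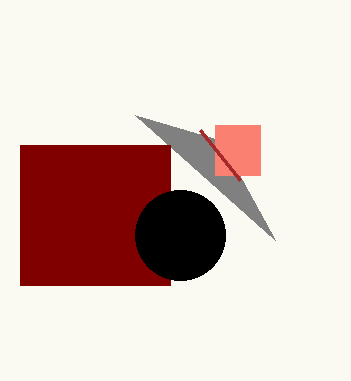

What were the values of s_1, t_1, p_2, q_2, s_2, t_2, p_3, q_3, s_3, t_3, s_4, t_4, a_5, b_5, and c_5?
s_1 = 135
t_1 = 115
p_2 = 20
q_2 = 145
s_2 = 170
t_2 = 285
p_3 = 215
q_3 = 125
s_3 = 260
t_3 = 175
s_4 = 200
t_4 = 130
a_5 = 180
b_5 = 235
c_5 = 45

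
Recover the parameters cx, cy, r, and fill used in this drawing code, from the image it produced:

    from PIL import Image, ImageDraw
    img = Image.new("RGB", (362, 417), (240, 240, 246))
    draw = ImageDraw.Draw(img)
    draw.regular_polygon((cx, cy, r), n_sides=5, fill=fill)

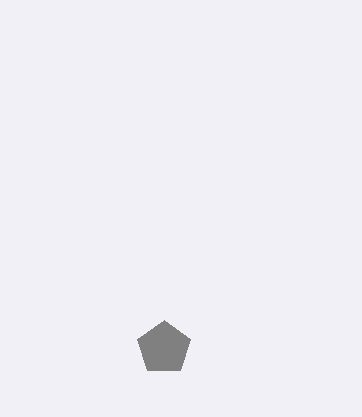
cx = 164; cy = 348; r = 28; fill = 'gray'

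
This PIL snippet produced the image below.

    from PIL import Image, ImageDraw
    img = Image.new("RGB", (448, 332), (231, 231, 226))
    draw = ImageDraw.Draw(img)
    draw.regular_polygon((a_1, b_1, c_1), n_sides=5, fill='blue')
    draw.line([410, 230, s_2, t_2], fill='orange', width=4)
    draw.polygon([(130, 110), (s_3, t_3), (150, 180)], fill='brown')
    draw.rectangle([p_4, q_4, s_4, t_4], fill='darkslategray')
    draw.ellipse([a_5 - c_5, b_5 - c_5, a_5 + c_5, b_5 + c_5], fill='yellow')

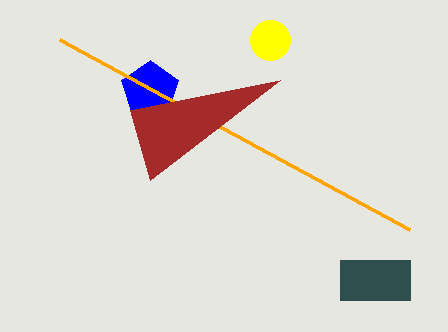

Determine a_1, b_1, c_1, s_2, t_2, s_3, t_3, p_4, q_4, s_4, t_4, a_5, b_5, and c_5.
a_1 = 150
b_1 = 90
c_1 = 30
s_2 = 60
t_2 = 40
s_3 = 280
t_3 = 80
p_4 = 340
q_4 = 260
s_4 = 410
t_4 = 300
a_5 = 270
b_5 = 40
c_5 = 20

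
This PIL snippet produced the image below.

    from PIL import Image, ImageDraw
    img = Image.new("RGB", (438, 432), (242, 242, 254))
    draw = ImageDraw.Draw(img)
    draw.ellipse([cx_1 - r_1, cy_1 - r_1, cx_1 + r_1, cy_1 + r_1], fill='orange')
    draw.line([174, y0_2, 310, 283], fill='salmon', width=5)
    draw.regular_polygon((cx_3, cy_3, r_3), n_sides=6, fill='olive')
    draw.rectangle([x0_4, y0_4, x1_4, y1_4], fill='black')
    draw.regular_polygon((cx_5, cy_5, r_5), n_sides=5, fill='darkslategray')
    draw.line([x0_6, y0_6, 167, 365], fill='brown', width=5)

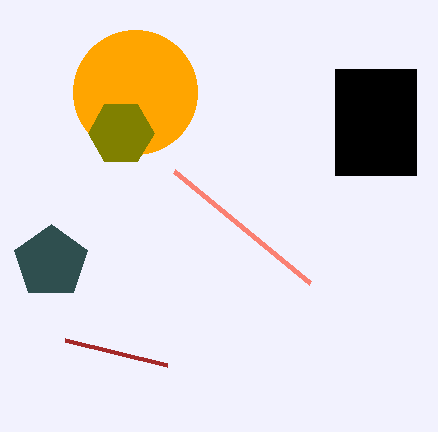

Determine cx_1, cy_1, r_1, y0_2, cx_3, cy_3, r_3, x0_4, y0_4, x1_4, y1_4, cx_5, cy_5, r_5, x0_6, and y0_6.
cx_1 = 135
cy_1 = 92
r_1 = 62
y0_2 = 171
cx_3 = 121
cy_3 = 133
r_3 = 33
x0_4 = 335
y0_4 = 69
x1_4 = 416
y1_4 = 175
cx_5 = 51
cy_5 = 262
r_5 = 38
x0_6 = 65
y0_6 = 340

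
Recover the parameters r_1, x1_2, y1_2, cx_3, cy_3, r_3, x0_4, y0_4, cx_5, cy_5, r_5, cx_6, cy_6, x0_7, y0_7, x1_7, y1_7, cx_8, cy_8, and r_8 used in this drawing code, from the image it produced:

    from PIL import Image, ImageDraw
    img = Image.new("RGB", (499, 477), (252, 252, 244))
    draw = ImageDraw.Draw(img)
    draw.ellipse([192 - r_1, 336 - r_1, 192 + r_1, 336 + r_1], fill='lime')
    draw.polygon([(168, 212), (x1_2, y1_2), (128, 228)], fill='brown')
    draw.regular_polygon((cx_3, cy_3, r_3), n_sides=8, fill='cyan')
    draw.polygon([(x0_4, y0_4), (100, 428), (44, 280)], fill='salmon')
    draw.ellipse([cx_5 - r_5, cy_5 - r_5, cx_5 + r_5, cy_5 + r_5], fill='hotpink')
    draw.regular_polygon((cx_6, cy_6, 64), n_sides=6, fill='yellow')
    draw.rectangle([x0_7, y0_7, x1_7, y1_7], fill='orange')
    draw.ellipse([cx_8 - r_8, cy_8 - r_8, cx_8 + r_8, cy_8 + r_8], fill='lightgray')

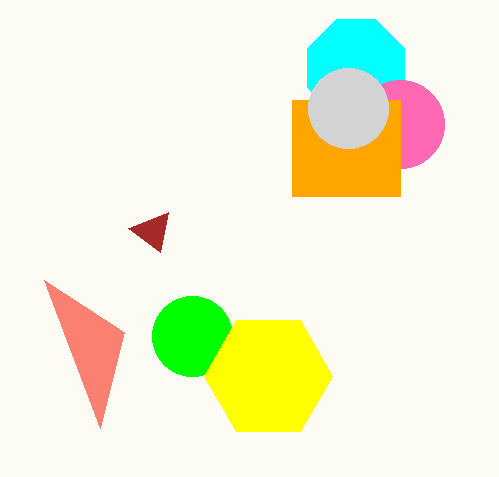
r_1 = 40
x1_2 = 160
y1_2 = 252
cx_3 = 356
cy_3 = 68
r_3 = 52
x0_4 = 124
y0_4 = 332
cx_5 = 400
cy_5 = 124
r_5 = 44
cx_6 = 268
cy_6 = 376
x0_7 = 292
y0_7 = 100
x1_7 = 400
y1_7 = 196
cx_8 = 348
cy_8 = 108
r_8 = 40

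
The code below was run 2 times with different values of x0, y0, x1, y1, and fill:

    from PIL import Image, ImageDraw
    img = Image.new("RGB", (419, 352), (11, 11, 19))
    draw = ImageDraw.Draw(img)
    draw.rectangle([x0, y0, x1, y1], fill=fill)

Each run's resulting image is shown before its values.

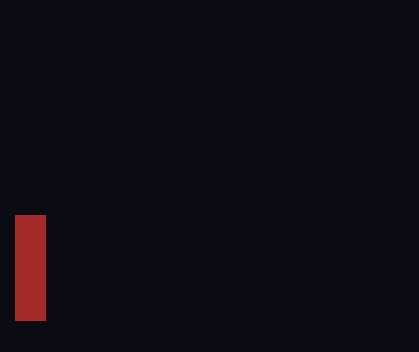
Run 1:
x0 = 15
y0 = 215
x1 = 45
y1 = 320
fill = 'brown'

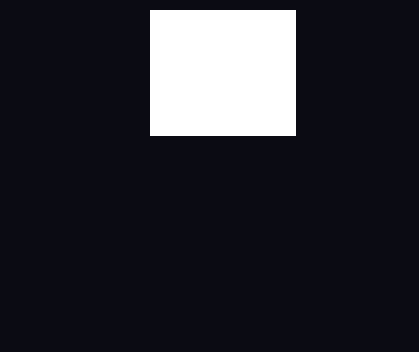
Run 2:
x0 = 150; y0 = 10; x1 = 295; y1 = 135; fill = 'white'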